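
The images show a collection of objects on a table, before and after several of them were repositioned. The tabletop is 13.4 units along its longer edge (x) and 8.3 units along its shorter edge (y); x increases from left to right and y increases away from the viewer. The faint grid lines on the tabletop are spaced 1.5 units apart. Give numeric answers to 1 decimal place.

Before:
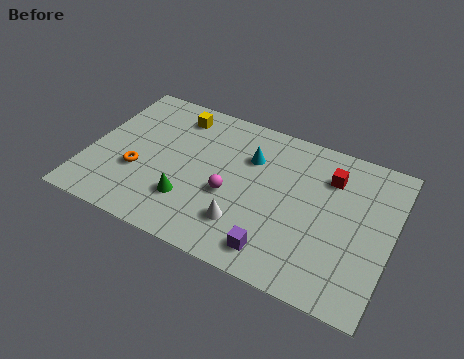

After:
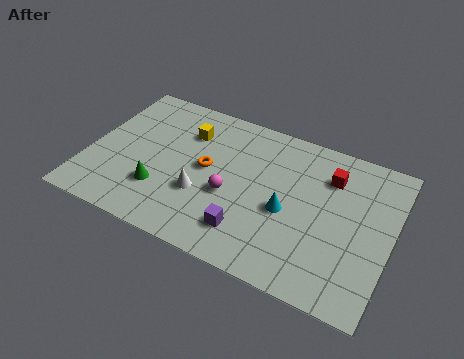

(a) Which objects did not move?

the red cube and the magenta sphere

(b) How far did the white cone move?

2.2

The white cone moved from about (7.2, 2.1) to (5.2, 2.9), a distance of √(2.0² + 0.8²) ≈ 2.2.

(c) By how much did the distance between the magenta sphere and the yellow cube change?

-1.0

Before: roughly 4.5 units apart; after: 3.5. That's 1.0 units closer together.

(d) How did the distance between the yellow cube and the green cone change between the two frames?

-1.0

They were about 4.8 units apart before and 3.8 after — 1.0 units closer together.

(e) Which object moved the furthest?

the orange torus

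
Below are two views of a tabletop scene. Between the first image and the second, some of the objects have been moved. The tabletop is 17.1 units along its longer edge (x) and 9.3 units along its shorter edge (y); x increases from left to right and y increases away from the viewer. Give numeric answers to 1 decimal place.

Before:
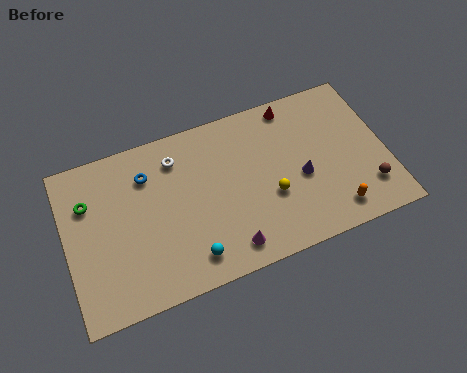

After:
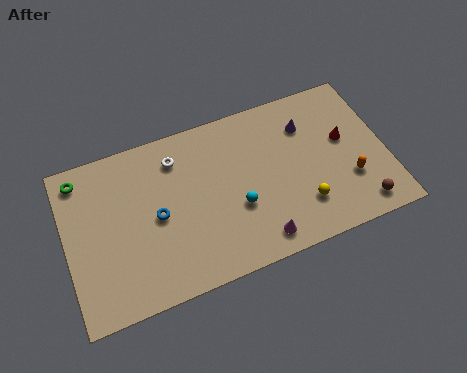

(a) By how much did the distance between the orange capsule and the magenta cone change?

-0.3

The distance was about 5.7 in the first image and 5.4 in the second, so they moved 0.3 units closer together.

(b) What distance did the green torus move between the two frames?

1.5

The green torus was near (1.3, 6.5) before and (1.0, 8.0) after, so it travelled √(0.3² + 1.5²) ≈ 1.5 units.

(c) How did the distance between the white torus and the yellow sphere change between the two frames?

+1.9

They were about 6.1 units apart before and 8.0 after — 1.9 units further apart.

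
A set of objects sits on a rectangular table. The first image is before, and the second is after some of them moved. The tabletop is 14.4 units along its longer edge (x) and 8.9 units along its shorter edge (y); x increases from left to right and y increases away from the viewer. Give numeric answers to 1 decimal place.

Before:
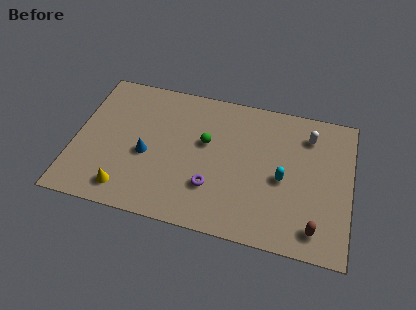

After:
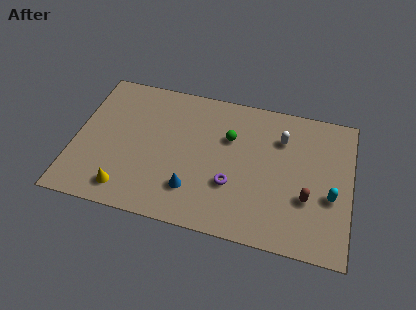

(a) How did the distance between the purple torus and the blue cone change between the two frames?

-1.5

They were about 3.7 units apart before and 2.2 after — 1.5 units closer together.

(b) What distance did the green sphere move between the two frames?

1.3

From (6.8, 5.3) to (8.0, 5.9), the green sphere covered √(1.2² + 0.6²) ≈ 1.3 units.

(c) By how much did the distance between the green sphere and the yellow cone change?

+1.3

They were about 5.5 units apart before and 6.8 after — 1.3 units further apart.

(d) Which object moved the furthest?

the blue cone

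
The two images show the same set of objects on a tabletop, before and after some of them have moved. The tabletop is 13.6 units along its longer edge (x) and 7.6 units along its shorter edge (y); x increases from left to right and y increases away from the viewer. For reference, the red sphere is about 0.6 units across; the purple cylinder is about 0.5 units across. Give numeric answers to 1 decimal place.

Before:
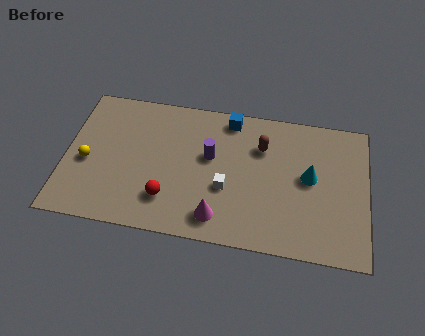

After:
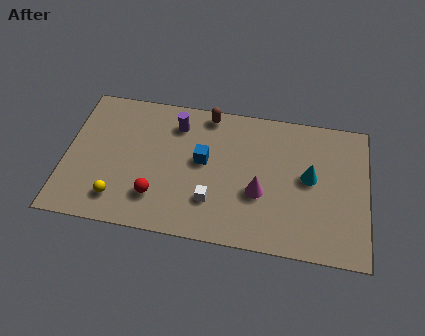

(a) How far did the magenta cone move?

2.4

From (7.0, 1.3) to (8.8, 2.9), the magenta cone covered √(1.8² + 1.6²) ≈ 2.4 units.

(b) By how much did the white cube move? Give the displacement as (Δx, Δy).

(-0.6, -0.8)

From the two frames, the white cube sits at roughly (7.3, 2.9) before and (6.7, 2.1) after.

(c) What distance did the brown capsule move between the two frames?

2.9

The brown capsule moved from about (8.8, 5.4) to (6.3, 6.8), a distance of √(2.5² + 1.4²) ≈ 2.9.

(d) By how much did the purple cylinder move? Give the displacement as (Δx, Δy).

(-1.6, 1.5)

From the two frames, the purple cylinder sits at roughly (6.5, 4.5) before and (4.9, 6.0) after.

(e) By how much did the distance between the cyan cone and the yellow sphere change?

-1.1

They were about 10.0 units apart before and 8.9 after — 1.1 units closer together.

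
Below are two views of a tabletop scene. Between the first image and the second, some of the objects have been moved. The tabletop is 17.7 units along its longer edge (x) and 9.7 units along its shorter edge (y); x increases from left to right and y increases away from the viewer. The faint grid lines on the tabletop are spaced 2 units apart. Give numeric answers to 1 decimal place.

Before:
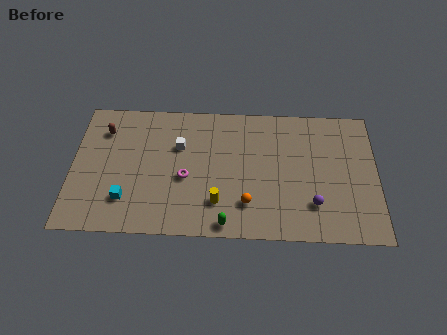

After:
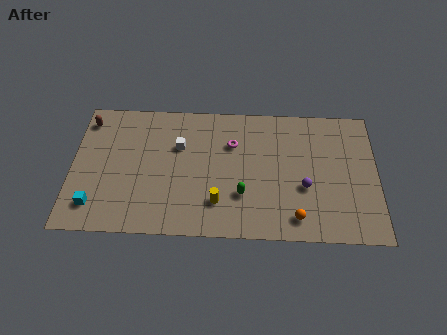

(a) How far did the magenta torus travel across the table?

3.7

The magenta torus was near (6.6, 4.1) before and (9.3, 6.7) after, so it travelled √(2.7² + 2.6²) ≈ 3.7 units.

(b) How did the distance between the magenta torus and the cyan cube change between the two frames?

+5.4

Before: roughly 3.8 units apart; after: 9.2. That's 5.4 units further apart.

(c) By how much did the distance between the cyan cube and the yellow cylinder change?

+1.8

They were about 5.3 units apart before and 7.1 after — 1.8 units further apart.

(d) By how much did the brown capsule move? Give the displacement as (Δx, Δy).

(-1.0, 0.7)

The brown capsule was at about (1.8, 7.4) and moved to about (0.8, 8.1).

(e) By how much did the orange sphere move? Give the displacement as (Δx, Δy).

(2.8, -0.9)

From the two frames, the orange sphere sits at roughly (10.2, 2.4) before and (13.0, 1.5) after.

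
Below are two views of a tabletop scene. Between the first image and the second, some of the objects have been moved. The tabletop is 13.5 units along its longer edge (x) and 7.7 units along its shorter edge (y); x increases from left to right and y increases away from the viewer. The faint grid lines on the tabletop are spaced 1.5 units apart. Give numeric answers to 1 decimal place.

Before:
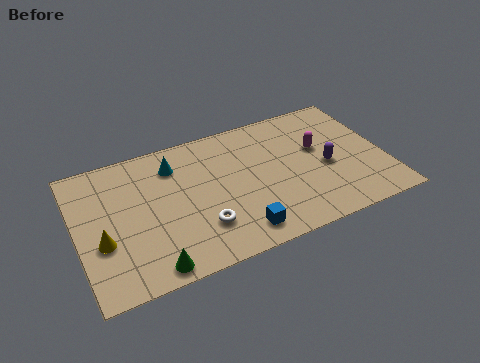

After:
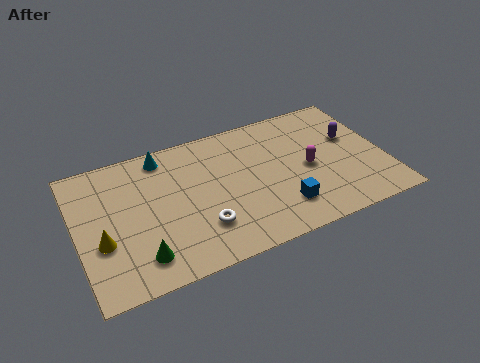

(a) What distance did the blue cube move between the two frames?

2.1

The blue cube moved from about (6.7, 1.2) to (8.7, 1.8), a distance of √(2.0² + 0.6²) ≈ 2.1.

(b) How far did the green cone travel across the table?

0.8

The green cone was near (2.9, 0.8) before and (2.5, 1.5) after, so it travelled √(0.4² + 0.7²) ≈ 0.8 units.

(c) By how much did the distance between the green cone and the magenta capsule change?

-0.8

They were about 8.7 units apart before and 7.9 after — 0.8 units closer together.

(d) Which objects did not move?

the yellow cone and the white torus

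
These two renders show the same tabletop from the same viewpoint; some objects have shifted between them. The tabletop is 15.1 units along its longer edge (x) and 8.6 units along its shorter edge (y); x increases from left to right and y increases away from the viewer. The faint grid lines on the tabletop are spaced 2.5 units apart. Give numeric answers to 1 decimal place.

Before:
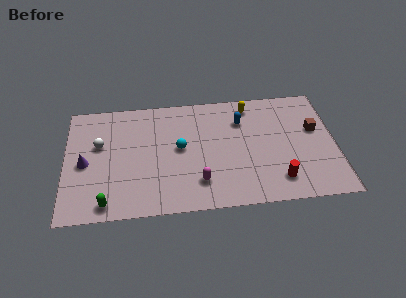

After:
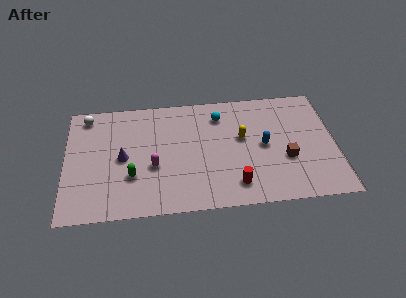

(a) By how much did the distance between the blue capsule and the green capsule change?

-1.7

They were about 9.3 units apart before and 7.6 after — 1.7 units closer together.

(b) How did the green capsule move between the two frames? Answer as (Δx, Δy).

(1.4, 1.8)

The green capsule started near (2.3, 1.0) and ended near (3.7, 2.8).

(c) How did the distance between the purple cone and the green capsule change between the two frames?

-1.7

They were about 3.2 units apart before and 1.5 after — 1.7 units closer together.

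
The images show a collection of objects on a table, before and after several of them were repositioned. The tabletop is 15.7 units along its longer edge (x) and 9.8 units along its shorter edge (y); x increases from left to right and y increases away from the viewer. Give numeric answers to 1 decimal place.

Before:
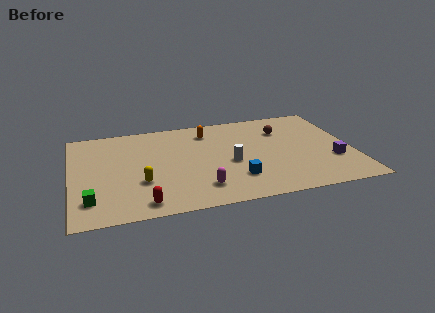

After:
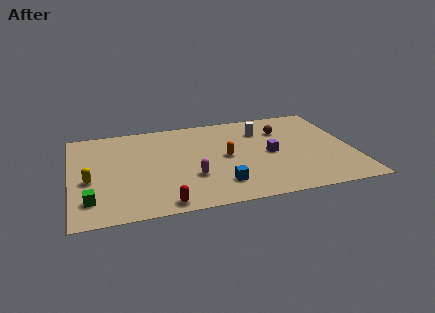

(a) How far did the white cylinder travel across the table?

3.7

The white cylinder moved from about (8.8, 4.2) to (10.8, 7.3), a distance of √(2.0² + 3.1²) ≈ 3.7.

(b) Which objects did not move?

the brown sphere and the green cube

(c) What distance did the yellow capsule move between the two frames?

2.9

The yellow capsule moved from about (3.8, 3.3) to (1.0, 4.1), a distance of √(2.8² + 0.8²) ≈ 2.9.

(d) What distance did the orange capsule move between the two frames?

3.1

The orange capsule was near (7.8, 7.9) before and (8.6, 4.9) after, so it travelled √(0.8² + 3.0²) ≈ 3.1 units.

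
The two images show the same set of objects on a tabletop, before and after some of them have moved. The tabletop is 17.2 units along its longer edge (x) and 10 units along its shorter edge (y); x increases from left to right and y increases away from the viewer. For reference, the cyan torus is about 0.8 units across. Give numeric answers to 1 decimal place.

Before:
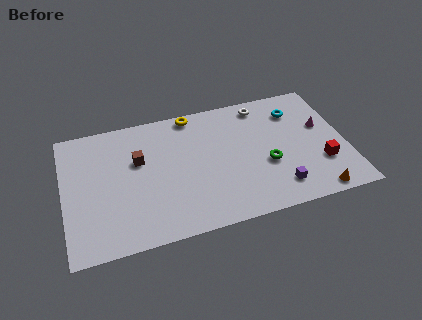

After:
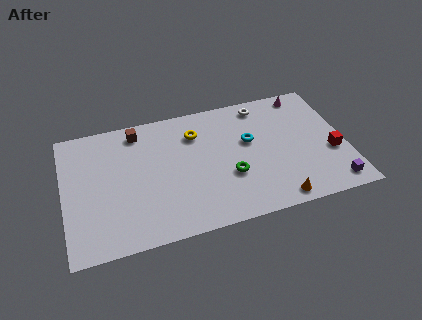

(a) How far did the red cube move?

1.0

The red cube moved from about (15.6, 3.1) to (16.3, 3.8), a distance of √(0.7² + 0.7²) ≈ 1.0.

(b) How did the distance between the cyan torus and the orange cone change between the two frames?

-1.7

The distance was about 6.8 in the first image and 5.1 in the second, so they moved 1.7 units closer together.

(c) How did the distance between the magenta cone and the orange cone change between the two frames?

+3.1

Before: roughly 5.2 units apart; after: 8.3. That's 3.1 units further apart.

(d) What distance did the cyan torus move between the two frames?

3.4

From (14.4, 7.7) to (11.4, 6.0), the cyan torus covered √(3.0² + 1.7²) ≈ 3.4 units.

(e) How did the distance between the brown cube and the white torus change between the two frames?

-0.5

The distance was about 8.2 in the first image and 7.7 in the second, so they moved 0.5 units closer together.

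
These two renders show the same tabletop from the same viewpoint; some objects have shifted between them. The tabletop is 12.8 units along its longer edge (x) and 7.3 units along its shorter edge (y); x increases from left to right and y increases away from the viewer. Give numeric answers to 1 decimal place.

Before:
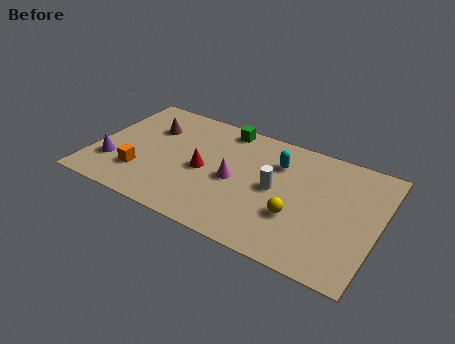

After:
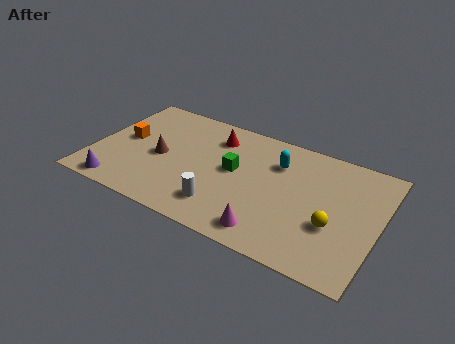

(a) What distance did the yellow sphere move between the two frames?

1.6

From (9.3, 2.5) to (10.9, 2.7), the yellow sphere covered √(1.6² + 0.2²) ≈ 1.6 units.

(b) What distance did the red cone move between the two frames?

2.3

The red cone moved from about (5.0, 3.4) to (5.2, 5.7), a distance of √(0.2² + 2.3²) ≈ 2.3.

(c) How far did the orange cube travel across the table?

2.1

From (2.3, 2.0) to (1.3, 3.9), the orange cube covered √(1.0² + 1.9²) ≈ 2.1 units.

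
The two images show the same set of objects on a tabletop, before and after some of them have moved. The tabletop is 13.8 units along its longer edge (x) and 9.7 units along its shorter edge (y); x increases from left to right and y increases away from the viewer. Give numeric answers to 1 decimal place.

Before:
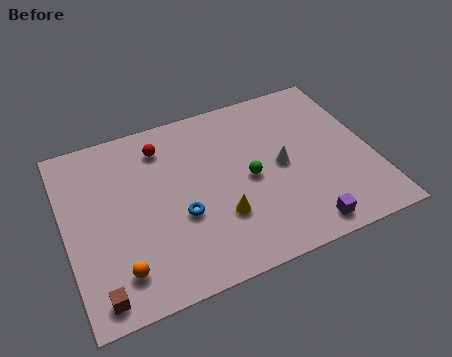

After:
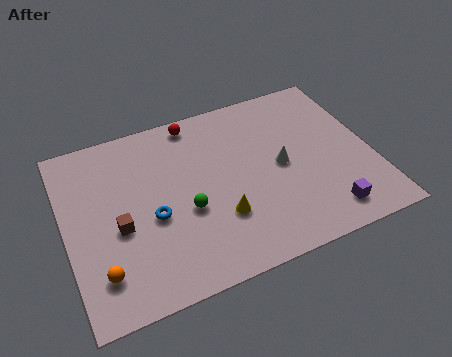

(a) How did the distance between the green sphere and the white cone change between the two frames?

+3.0

They were about 1.5 units apart before and 4.5 after — 3.0 units further apart.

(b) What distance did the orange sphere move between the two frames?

0.8

From (2.1, 1.9) to (1.3, 2.1), the orange sphere covered √(0.8² + 0.2²) ≈ 0.8 units.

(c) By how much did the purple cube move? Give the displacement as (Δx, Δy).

(1.1, 0.4)

From the two frames, the purple cube sits at roughly (10.2, 1.1) before and (11.3, 1.5) after.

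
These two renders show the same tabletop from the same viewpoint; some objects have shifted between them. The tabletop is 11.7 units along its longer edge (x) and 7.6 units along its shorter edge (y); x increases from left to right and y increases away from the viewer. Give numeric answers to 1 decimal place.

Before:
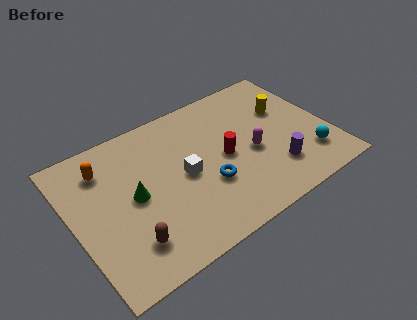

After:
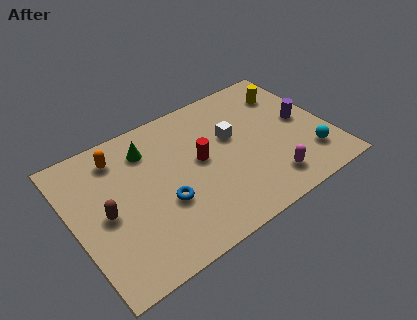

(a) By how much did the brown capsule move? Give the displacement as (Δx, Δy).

(-0.7, 1.9)

The brown capsule was at about (2.1, 1.7) and moved to about (1.4, 3.6).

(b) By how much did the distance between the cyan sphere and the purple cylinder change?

+0.5

Before: roughly 1.6 units apart; after: 2.1. That's 0.5 units further apart.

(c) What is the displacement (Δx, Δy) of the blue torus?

(-2.0, 0.1)

From the two frames, the blue torus sits at roughly (5.9, 2.7) before and (3.9, 2.8) after.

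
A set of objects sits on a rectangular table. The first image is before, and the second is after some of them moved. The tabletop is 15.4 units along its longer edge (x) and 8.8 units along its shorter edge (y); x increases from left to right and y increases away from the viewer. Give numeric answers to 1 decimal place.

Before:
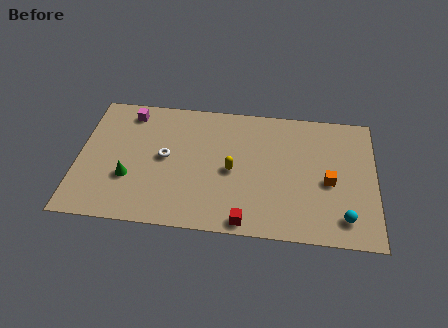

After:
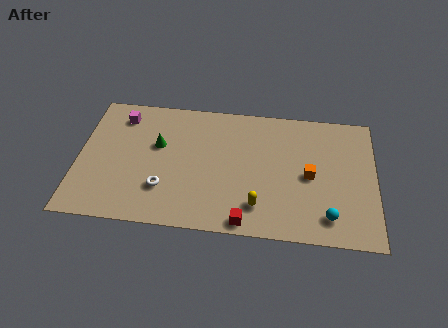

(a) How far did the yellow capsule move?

2.6

The yellow capsule moved from about (8.0, 4.1) to (9.4, 1.9), a distance of √(1.4² + 2.2²) ≈ 2.6.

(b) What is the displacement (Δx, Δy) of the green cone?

(1.4, 2.4)

The green cone was at about (2.7, 3.0) and moved to about (4.1, 5.4).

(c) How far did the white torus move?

2.1

The white torus was near (4.5, 4.6) before and (4.5, 2.5) after, so it travelled √(0.0² + 2.1²) ≈ 2.1 units.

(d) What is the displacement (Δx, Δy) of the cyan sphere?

(-0.8, 0.0)

The cyan sphere was at about (13.8, 1.6) and moved to about (13.0, 1.6).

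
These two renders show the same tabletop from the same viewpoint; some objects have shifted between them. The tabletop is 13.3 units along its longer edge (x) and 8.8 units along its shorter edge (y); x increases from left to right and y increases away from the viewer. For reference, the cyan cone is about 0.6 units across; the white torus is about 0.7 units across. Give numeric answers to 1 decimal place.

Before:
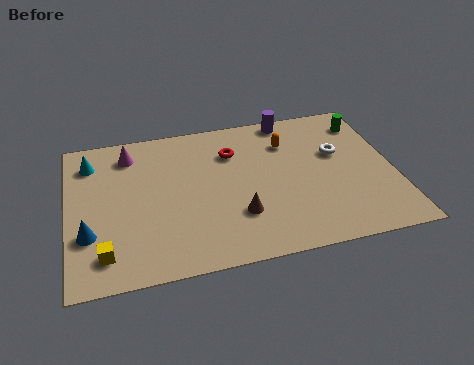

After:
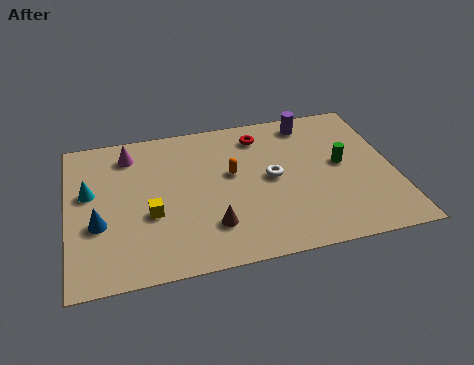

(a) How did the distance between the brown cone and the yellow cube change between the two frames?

-2.8

They were about 5.5 units apart before and 2.7 after — 2.8 units closer together.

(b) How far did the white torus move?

2.9

From (11.1, 5.4) to (8.3, 4.5), the white torus covered √(2.8² + 0.9²) ≈ 2.9 units.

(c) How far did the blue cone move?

0.6

From (0.8, 2.8) to (1.2, 3.3), the blue cone covered √(0.4² + 0.5²) ≈ 0.6 units.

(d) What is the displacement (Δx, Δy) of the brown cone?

(-1.1, -0.4)

From the two frames, the brown cone sits at roughly (6.8, 2.6) before and (5.7, 2.2) after.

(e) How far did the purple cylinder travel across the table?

0.9

The purple cylinder moved from about (9.3, 8.0) to (10.1, 7.6), a distance of √(0.8² + 0.4²) ≈ 0.9.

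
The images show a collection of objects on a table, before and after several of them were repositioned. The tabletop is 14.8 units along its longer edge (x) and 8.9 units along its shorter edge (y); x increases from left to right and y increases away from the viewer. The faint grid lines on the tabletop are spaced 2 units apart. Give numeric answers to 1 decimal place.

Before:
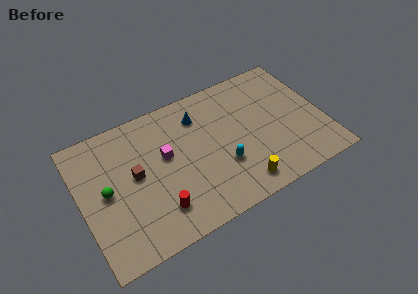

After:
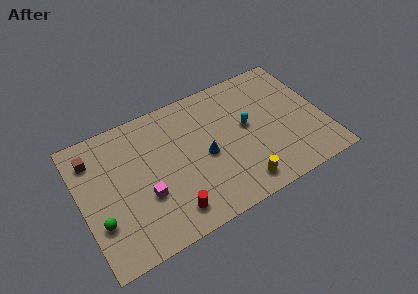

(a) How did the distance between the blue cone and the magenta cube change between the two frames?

+1.0

They were about 2.9 units apart before and 3.9 after — 1.0 units further apart.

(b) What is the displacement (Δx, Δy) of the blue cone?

(0.0, -2.8)

The blue cone was at about (7.5, 6.9) and moved to about (7.5, 4.1).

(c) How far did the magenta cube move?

2.5

The magenta cube was near (5.2, 5.2) before and (3.7, 3.2) after, so it travelled √(1.5² + 2.0²) ≈ 2.5 units.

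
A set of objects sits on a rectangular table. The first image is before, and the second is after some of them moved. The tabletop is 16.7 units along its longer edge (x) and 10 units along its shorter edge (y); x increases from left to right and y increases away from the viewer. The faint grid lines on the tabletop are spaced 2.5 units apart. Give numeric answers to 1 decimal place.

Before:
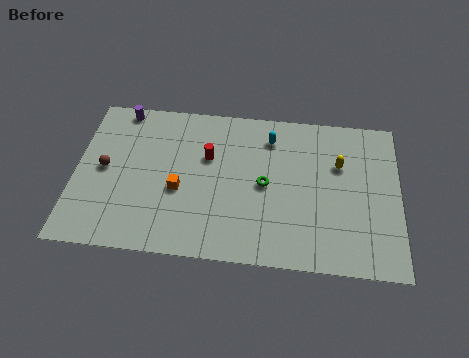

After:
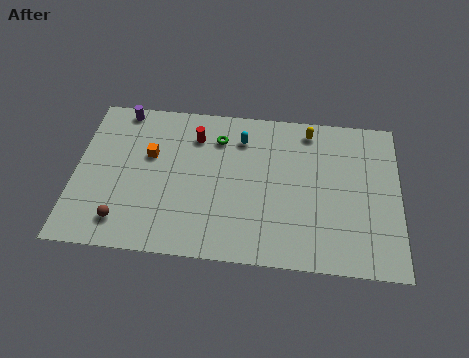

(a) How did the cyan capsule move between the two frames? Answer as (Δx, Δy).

(-1.5, -0.2)

From the two frames, the cyan capsule sits at roughly (10.0, 8.0) before and (8.5, 7.8) after.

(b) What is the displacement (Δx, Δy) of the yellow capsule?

(-1.6, 2.1)

From the two frames, the yellow capsule sits at roughly (13.6, 6.6) before and (12.0, 8.7) after.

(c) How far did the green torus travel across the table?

3.8

The green torus moved from about (9.8, 4.9) to (7.3, 7.7), a distance of √(2.5² + 2.8²) ≈ 3.8.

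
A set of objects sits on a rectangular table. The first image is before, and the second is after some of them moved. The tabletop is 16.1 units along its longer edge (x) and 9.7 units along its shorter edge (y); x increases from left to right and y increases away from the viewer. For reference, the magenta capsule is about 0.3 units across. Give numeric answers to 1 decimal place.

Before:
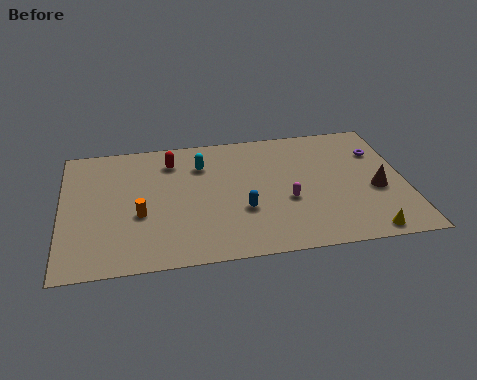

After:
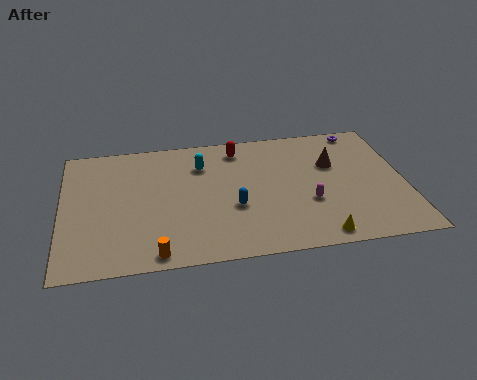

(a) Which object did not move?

the cyan capsule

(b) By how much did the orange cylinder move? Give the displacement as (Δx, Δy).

(0.7, -2.9)

From the two frames, the orange cylinder sits at roughly (3.6, 3.8) before and (4.3, 0.9) after.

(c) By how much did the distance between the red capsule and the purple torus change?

-3.9

Before: roughly 9.8 units apart; after: 5.9. That's 3.9 units closer together.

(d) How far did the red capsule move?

3.2

The red capsule moved from about (5.2, 7.7) to (8.4, 8.2), a distance of √(3.2² + 0.5²) ≈ 3.2.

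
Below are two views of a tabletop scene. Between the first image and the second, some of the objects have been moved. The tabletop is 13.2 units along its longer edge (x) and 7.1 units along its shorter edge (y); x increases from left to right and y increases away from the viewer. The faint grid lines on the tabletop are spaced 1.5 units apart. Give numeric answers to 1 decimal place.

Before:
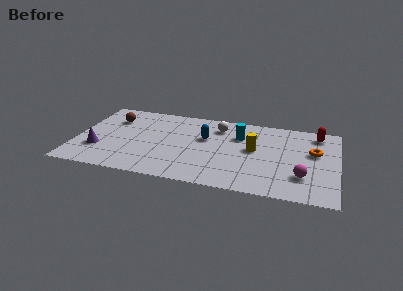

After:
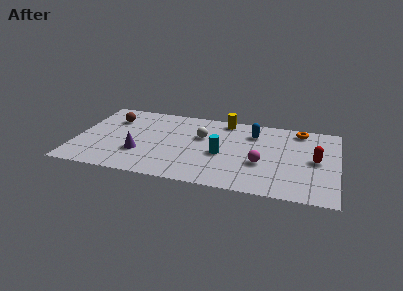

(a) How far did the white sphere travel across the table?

1.4

From (7.1, 5.6) to (6.3, 4.5), the white sphere covered √(0.8² + 1.1²) ≈ 1.4 units.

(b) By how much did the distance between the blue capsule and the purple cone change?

+0.7

Before: roughly 5.7 units apart; after: 6.4. That's 0.7 units further apart.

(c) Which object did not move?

the brown sphere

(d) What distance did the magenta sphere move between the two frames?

2.2

The magenta sphere moved from about (11.5, 2.0) to (9.4, 2.7), a distance of √(2.1² + 0.7²) ≈ 2.2.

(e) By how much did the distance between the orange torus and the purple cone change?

-2.2

They were about 11.0 units apart before and 8.8 after — 2.2 units closer together.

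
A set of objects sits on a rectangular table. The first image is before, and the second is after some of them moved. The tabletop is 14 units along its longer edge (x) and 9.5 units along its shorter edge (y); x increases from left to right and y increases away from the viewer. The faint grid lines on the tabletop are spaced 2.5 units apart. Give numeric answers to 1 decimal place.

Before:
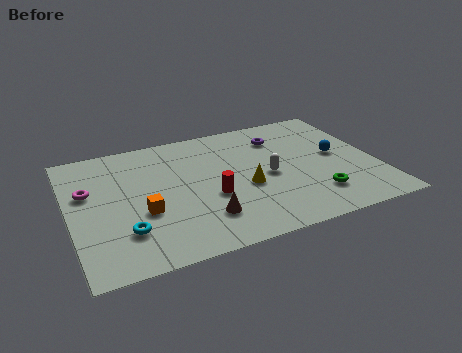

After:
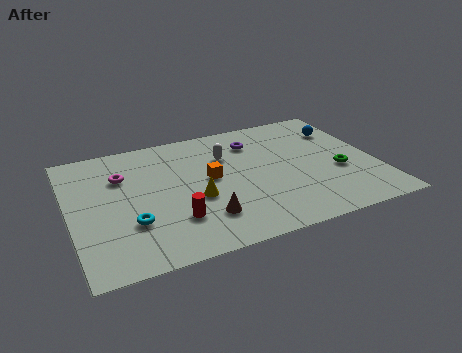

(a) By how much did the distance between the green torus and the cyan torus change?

+1.0

Before: roughly 8.6 units apart; after: 9.6. That's 1.0 units further apart.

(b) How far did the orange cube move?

3.5

From (3.2, 3.6) to (6.4, 5.1), the orange cube covered √(3.2² + 1.5²) ≈ 3.5 units.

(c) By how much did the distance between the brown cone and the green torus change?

+1.5

Before: roughly 5.1 units apart; after: 6.6. That's 1.5 units further apart.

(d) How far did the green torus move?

2.0

The green torus moved from about (10.9, 2.2) to (12.2, 3.7), a distance of √(1.3² + 1.5²) ≈ 2.0.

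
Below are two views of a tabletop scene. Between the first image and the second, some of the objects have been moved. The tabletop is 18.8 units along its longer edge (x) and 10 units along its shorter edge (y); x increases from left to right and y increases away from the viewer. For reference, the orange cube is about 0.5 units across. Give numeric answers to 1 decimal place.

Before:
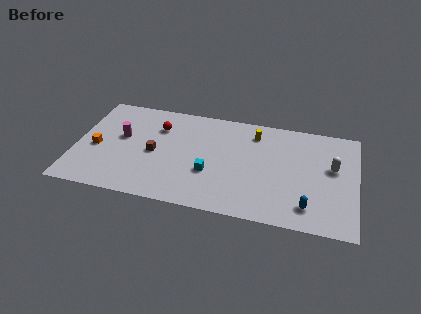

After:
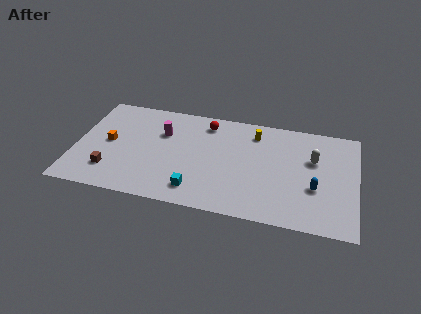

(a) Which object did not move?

the yellow cylinder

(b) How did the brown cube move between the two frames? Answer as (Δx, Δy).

(-2.8, -2.3)

From the two frames, the brown cube sits at roughly (5.3, 4.7) before and (2.5, 2.4) after.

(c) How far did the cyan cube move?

2.0

From (9.1, 3.6) to (8.3, 1.8), the cyan cube covered √(0.8² + 1.8²) ≈ 2.0 units.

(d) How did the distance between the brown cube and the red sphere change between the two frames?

+6.0

The distance was about 2.6 in the first image and 8.6 in the second, so they moved 6.0 units further apart.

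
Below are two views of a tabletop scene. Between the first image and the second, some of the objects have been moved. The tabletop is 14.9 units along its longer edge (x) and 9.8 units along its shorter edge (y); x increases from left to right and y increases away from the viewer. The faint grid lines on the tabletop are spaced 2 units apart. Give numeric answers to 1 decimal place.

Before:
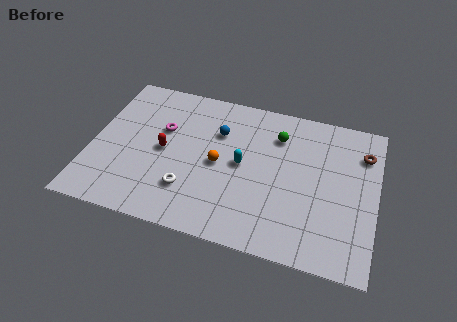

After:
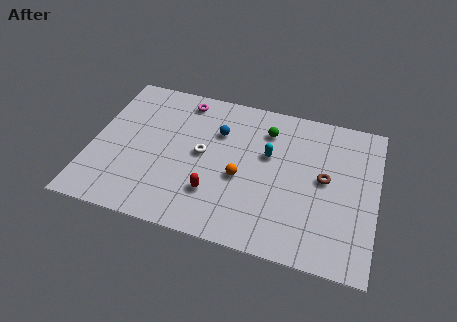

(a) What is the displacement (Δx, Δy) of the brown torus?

(-1.9, -2.2)

The brown torus was at about (14.1, 7.4) and moved to about (12.2, 5.2).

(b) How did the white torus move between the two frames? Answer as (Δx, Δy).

(0.5, 2.5)

From the two frames, the white torus sits at roughly (5.3, 2.6) before and (5.8, 5.1) after.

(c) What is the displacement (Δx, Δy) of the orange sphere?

(1.2, -0.6)

The orange sphere started near (6.7, 4.7) and ended near (7.9, 4.1).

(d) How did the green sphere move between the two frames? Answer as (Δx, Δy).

(-0.6, 0.2)

From the two frames, the green sphere sits at roughly (9.6, 7.4) before and (9.0, 7.6) after.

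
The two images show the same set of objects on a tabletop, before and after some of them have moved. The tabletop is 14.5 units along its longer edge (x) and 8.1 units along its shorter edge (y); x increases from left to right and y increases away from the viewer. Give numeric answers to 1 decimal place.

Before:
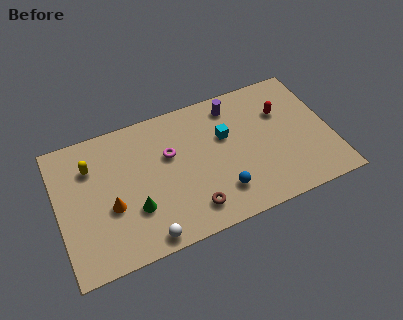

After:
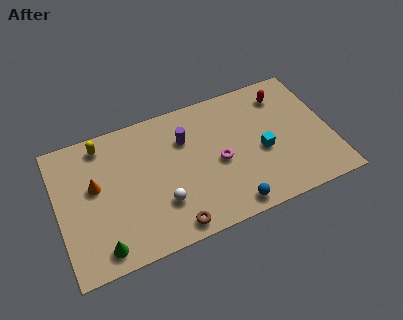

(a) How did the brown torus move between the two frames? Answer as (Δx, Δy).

(-1.1, -0.6)

The brown torus was at about (6.8, 1.5) and moved to about (5.7, 0.9).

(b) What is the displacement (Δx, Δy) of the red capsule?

(0.2, 1.0)

The red capsule started near (12.1, 5.5) and ended near (12.3, 6.5).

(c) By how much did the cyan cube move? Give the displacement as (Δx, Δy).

(1.8, -1.6)

The cyan cube started near (9.0, 5.1) and ended near (10.8, 3.5).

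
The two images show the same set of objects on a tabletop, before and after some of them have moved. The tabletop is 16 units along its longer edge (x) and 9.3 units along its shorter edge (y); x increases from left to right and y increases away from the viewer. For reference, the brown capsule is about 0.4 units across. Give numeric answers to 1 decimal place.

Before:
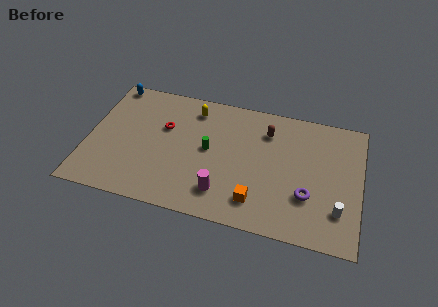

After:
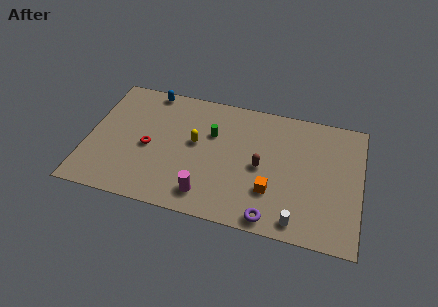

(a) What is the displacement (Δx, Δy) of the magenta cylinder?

(-0.9, -0.4)

The magenta cylinder started near (8.1, 2.0) and ended near (7.2, 1.6).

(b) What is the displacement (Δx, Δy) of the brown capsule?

(-0.2, -2.7)

The brown capsule started near (10.4, 7.1) and ended near (10.2, 4.4).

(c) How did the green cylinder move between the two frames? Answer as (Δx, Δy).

(0.1, 1.2)

The green cylinder started near (7.1, 4.9) and ended near (7.2, 6.1).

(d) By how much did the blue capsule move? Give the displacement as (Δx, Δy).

(2.3, 0.0)

The blue capsule started near (1.0, 8.5) and ended near (3.3, 8.5).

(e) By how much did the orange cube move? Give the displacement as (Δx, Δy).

(0.8, 0.9)

From the two frames, the orange cube sits at roughly (10.1, 1.9) before and (10.9, 2.8) after.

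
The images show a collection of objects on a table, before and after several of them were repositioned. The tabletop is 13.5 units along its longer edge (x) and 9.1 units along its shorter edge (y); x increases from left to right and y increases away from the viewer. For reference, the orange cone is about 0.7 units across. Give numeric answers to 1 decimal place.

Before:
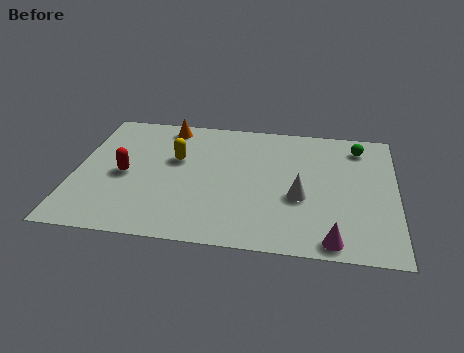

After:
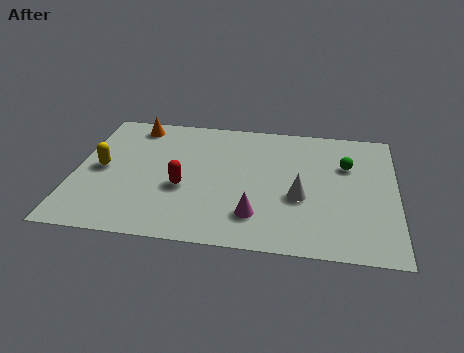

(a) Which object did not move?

the white cone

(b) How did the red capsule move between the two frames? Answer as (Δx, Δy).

(2.5, -0.6)

From the two frames, the red capsule sits at roughly (2.1, 4.2) before and (4.6, 3.6) after.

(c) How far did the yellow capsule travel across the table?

3.3

From (4.2, 5.6) to (1.1, 4.5), the yellow capsule covered √(3.1² + 1.1²) ≈ 3.3 units.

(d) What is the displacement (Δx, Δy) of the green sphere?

(-0.5, -1.4)

The green sphere was at about (11.9, 7.5) and moved to about (11.4, 6.1).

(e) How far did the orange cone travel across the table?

1.4

From (3.7, 8.0) to (2.3, 7.9), the orange cone covered √(1.4² + 0.1²) ≈ 1.4 units.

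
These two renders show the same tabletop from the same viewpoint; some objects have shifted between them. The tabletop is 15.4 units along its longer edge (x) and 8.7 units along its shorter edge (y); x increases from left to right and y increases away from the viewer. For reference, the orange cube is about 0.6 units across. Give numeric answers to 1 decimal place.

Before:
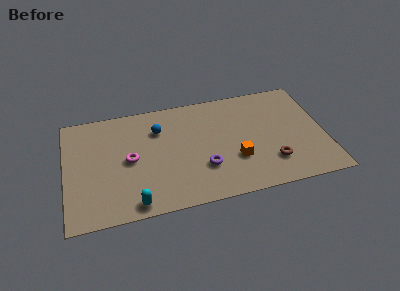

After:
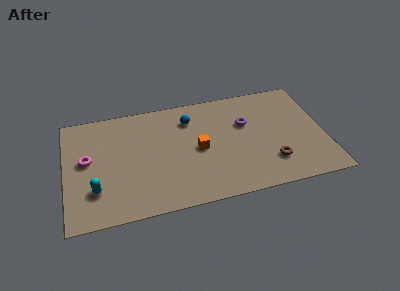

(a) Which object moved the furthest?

the purple torus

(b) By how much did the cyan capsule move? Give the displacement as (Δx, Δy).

(-2.2, 1.5)

The cyan capsule started near (3.9, 0.9) and ended near (1.7, 2.4).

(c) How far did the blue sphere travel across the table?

1.9

The blue sphere moved from about (5.6, 6.3) to (7.5, 6.7), a distance of √(1.9² + 0.4²) ≈ 1.9.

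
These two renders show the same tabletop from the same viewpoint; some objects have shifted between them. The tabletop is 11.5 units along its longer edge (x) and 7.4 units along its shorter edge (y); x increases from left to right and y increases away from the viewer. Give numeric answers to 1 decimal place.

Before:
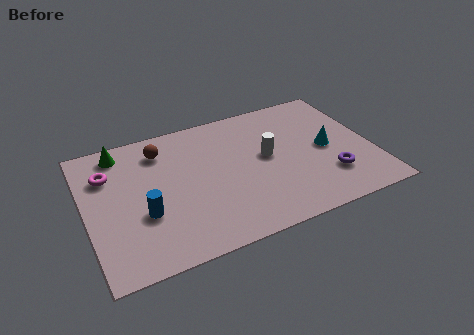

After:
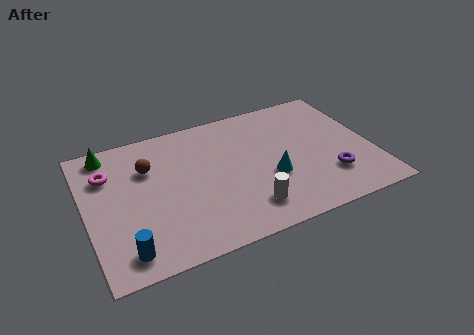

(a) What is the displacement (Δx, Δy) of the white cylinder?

(-1.1, -2.5)

The white cylinder was at about (7.3, 4.0) and moved to about (6.2, 1.5).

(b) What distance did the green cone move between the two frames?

0.5

From (1.6, 6.4) to (1.1, 6.5), the green cone covered √(0.5² + 0.1²) ≈ 0.5 units.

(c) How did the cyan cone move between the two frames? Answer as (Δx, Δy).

(-2.4, -0.8)

The cyan cone started near (9.7, 3.6) and ended near (7.3, 2.8).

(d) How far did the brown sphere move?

1.0

The brown sphere was near (3.2, 5.9) before and (2.6, 5.1) after, so it travelled √(0.6² + 0.8²) ≈ 1.0 units.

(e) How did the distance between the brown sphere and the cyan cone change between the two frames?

-1.7

Before: roughly 6.9 units apart; after: 5.2. That's 1.7 units closer together.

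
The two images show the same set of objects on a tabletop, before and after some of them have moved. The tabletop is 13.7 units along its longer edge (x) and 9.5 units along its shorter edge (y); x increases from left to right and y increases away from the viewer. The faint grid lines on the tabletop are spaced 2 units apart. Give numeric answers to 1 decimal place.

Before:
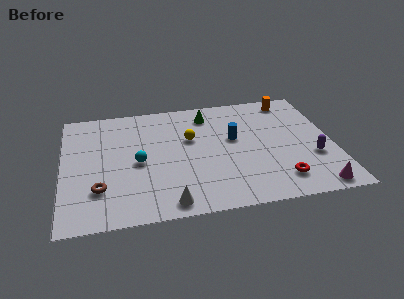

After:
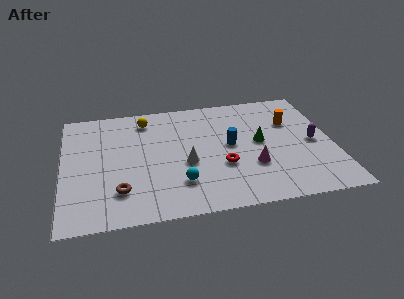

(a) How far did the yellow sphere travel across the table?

3.0

The yellow sphere moved from about (6.5, 5.9) to (4.3, 7.9), a distance of √(2.2² + 2.0²) ≈ 3.0.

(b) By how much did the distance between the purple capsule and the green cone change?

-4.1

Before: roughly 6.8 units apart; after: 2.7. That's 4.1 units closer together.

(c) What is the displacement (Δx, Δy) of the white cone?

(1.0, 2.9)

The white cone was at about (5.2, 1.0) and moved to about (6.2, 3.9).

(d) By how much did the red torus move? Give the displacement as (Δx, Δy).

(-2.8, 1.6)

From the two frames, the red torus sits at roughly (10.8, 1.8) before and (8.0, 3.4) after.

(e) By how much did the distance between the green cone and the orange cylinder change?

-2.1

The distance was about 4.3 in the first image and 2.2 in the second, so they moved 2.1 units closer together.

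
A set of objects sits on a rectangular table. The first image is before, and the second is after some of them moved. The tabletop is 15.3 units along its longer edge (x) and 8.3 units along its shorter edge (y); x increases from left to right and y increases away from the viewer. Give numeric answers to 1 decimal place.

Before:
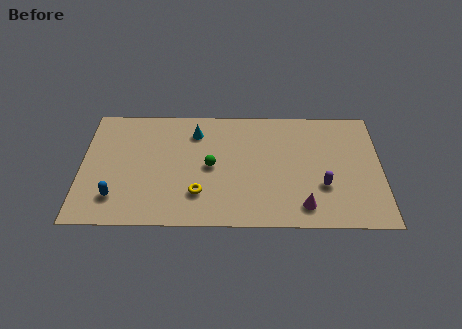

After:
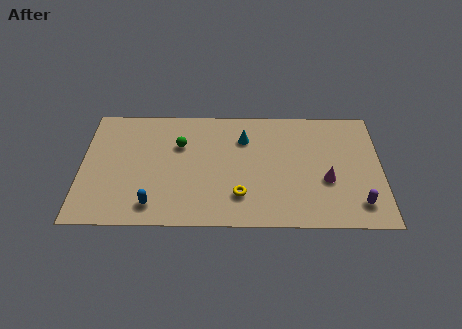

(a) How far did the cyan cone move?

2.5

From (5.8, 6.5) to (8.3, 6.1), the cyan cone covered √(2.5² + 0.4²) ≈ 2.5 units.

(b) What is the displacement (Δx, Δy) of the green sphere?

(-1.6, 1.5)

The green sphere was at about (6.6, 4.1) and moved to about (5.0, 5.6).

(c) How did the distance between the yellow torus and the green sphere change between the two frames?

+2.7

They were about 2.0 units apart before and 4.7 after — 2.7 units further apart.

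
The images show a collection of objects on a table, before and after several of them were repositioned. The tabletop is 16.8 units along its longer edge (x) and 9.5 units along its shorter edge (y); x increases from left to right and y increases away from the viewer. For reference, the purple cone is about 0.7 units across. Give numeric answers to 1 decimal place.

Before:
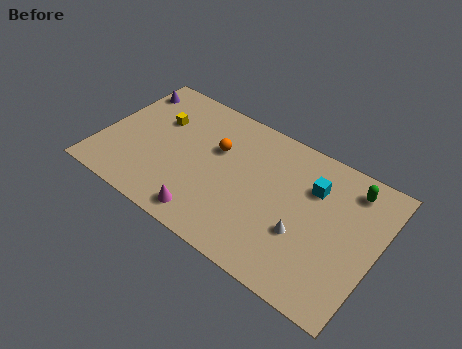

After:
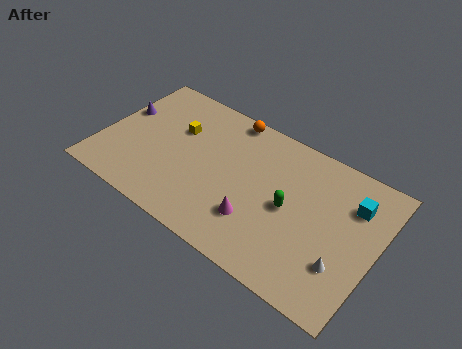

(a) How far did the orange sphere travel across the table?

2.6

The orange sphere moved from about (6.8, 6.1) to (7.1, 8.7), a distance of √(0.3² + 2.6²) ≈ 2.6.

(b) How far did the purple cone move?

1.9

The purple cone was near (0.9, 7.7) before and (0.8, 5.8) after, so it travelled √(0.1² + 1.9²) ≈ 1.9 units.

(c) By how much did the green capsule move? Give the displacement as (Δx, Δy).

(-3.2, -3.3)

The green capsule was at about (14.8, 7.9) and moved to about (11.6, 4.6).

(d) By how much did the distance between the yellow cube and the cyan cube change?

+1.2

Before: roughly 9.6 units apart; after: 10.8. That's 1.2 units further apart.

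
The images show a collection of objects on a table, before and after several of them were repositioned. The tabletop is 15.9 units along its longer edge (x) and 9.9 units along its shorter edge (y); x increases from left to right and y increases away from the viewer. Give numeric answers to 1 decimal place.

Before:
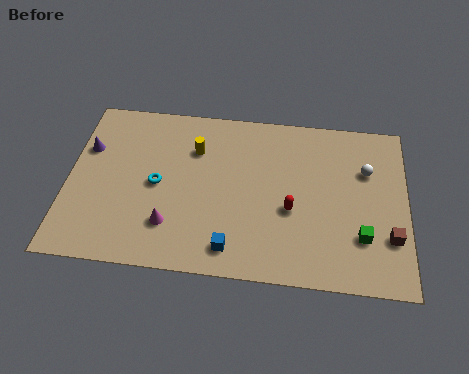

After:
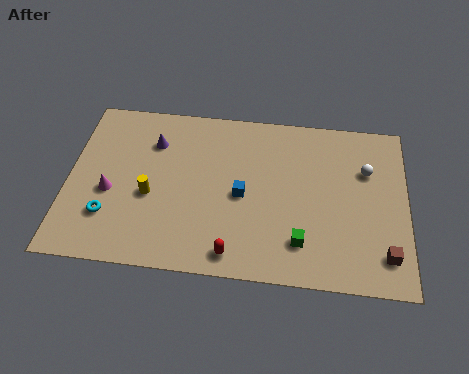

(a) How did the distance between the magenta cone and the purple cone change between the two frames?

-2.1

Before: roughly 5.8 units apart; after: 3.7. That's 2.1 units closer together.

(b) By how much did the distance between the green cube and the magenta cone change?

+0.3

They were about 8.9 units apart before and 9.2 after — 0.3 units further apart.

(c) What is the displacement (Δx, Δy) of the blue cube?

(0.4, 3.1)

The blue cube started near (7.8, 1.5) and ended near (8.2, 4.6).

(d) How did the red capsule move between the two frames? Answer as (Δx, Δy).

(-2.6, -2.8)

The red capsule started near (10.5, 4.0) and ended near (7.9, 1.2).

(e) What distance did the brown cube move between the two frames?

1.0

From (15.1, 2.9) to (14.9, 1.9), the brown cube covered √(0.2² + 1.0²) ≈ 1.0 units.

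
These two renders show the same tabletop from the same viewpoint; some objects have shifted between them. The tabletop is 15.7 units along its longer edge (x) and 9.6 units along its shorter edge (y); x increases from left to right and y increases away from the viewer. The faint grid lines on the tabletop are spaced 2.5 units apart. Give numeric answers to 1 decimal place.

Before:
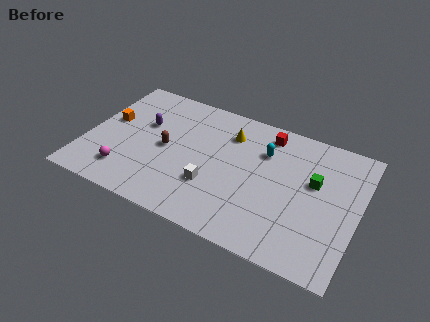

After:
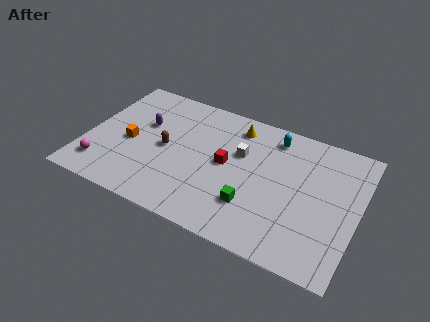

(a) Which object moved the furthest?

the green cube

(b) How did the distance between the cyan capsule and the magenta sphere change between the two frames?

+2.3

They were about 8.9 units apart before and 11.2 after — 2.3 units further apart.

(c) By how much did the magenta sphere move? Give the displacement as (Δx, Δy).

(-1.4, -0.1)

From the two frames, the magenta sphere sits at roughly (2.6, 2.0) before and (1.2, 1.9) after.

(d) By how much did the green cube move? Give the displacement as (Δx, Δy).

(-3.2, -3.1)

The green cube started near (13.1, 5.8) and ended near (9.9, 2.7).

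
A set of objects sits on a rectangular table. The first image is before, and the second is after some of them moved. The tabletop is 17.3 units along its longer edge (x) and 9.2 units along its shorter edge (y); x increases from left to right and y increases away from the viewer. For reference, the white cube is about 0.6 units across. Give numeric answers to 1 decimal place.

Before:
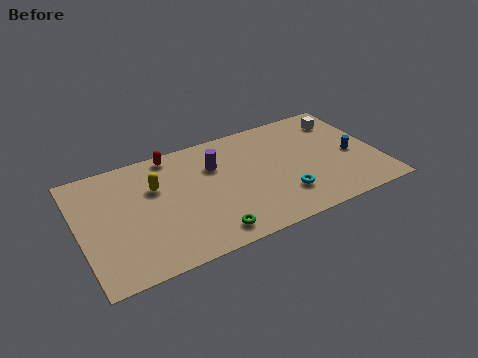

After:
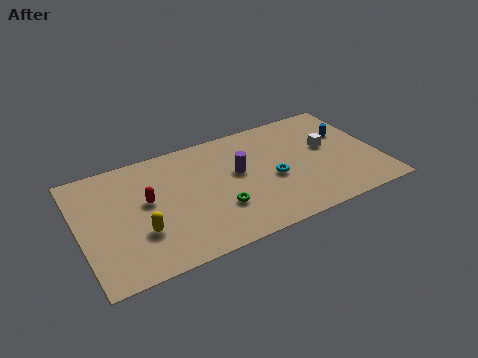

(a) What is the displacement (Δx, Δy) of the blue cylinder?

(0.0, 1.9)

From the two frames, the blue cylinder sits at roughly (15.8, 4.1) before and (15.8, 6.0) after.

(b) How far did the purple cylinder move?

1.6

The purple cylinder was near (8.0, 6.4) before and (9.2, 5.3) after, so it travelled √(1.2² + 1.1²) ≈ 1.6 units.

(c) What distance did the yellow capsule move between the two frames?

3.3

The yellow capsule moved from about (4.5, 6.1) to (3.3, 3.0), a distance of √(1.2² + 3.1²) ≈ 3.3.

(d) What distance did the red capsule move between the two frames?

3.6

The red capsule moved from about (5.7, 8.3) to (3.9, 5.2), a distance of √(1.8² + 3.1²) ≈ 3.6.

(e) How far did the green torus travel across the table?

1.8

The green torus was near (7.0, 1.3) before and (7.8, 2.9) after, so it travelled √(0.8² + 1.6²) ≈ 1.8 units.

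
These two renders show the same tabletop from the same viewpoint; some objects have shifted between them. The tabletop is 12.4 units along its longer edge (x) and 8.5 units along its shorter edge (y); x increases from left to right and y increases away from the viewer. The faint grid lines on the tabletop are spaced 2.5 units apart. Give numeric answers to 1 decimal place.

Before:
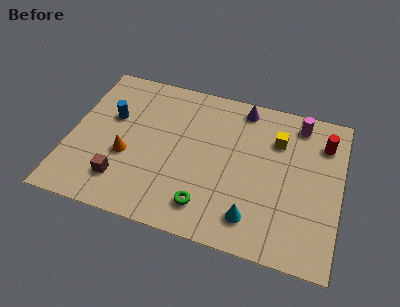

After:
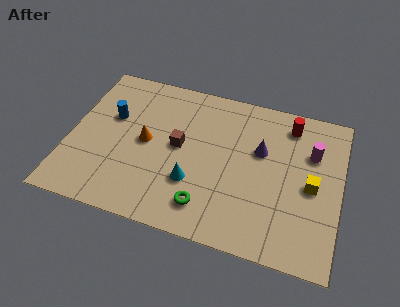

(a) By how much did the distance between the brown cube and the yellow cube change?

-1.9

Before: roughly 8.0 units apart; after: 6.1. That's 1.9 units closer together.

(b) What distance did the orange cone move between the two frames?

1.3

From (2.7, 3.3) to (3.5, 4.3), the orange cone covered √(0.8² + 1.0²) ≈ 1.3 units.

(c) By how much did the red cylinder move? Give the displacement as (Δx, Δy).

(-1.6, 0.6)

The red cylinder was at about (11.5, 6.5) and moved to about (9.9, 7.1).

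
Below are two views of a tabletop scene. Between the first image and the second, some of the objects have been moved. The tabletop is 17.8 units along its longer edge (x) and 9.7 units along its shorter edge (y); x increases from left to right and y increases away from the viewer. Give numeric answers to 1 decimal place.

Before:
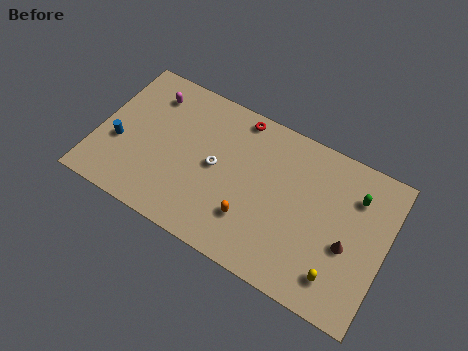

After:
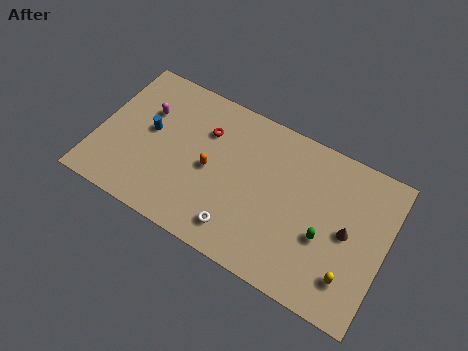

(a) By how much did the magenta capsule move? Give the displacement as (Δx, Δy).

(-0.1, -1.2)

From the two frames, the magenta capsule sits at roughly (2.8, 7.7) before and (2.7, 6.5) after.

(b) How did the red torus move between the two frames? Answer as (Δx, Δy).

(-1.8, -1.8)

From the two frames, the red torus sits at roughly (8.2, 8.7) before and (6.4, 6.9) after.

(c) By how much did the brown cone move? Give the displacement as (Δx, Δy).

(-0.1, 0.8)

From the two frames, the brown cone sits at roughly (15.6, 4.0) before and (15.5, 4.8) after.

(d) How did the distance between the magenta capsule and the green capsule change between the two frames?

-1.1

They were about 12.9 units apart before and 11.8 after — 1.1 units closer together.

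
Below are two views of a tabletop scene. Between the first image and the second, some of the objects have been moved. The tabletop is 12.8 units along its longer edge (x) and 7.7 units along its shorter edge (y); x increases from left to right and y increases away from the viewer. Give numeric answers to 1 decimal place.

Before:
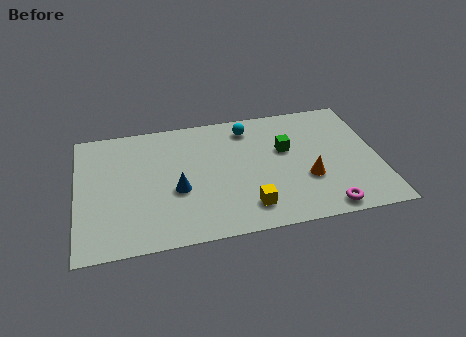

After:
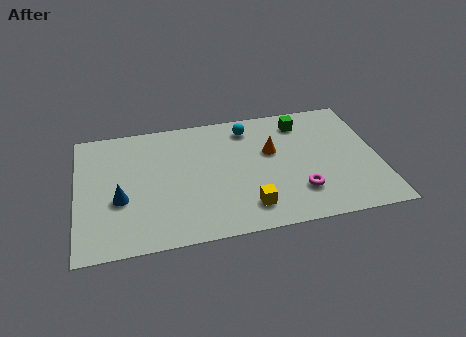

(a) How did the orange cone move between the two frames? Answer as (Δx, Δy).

(-1.4, 2.0)

From the two frames, the orange cone sits at roughly (9.7, 2.7) before and (8.3, 4.7) after.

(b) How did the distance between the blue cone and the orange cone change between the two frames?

+1.2

The distance was about 5.5 in the first image and 6.7 in the second, so they moved 1.2 units further apart.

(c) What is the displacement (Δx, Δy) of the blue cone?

(-2.4, -0.1)

From the two frames, the blue cone sits at roughly (4.2, 3.1) before and (1.8, 3.0) after.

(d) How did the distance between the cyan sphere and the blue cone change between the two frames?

+2.0

They were about 4.6 units apart before and 6.6 after — 2.0 units further apart.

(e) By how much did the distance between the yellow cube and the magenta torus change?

-1.0

The distance was about 3.3 in the first image and 2.3 in the second, so they moved 1.0 units closer together.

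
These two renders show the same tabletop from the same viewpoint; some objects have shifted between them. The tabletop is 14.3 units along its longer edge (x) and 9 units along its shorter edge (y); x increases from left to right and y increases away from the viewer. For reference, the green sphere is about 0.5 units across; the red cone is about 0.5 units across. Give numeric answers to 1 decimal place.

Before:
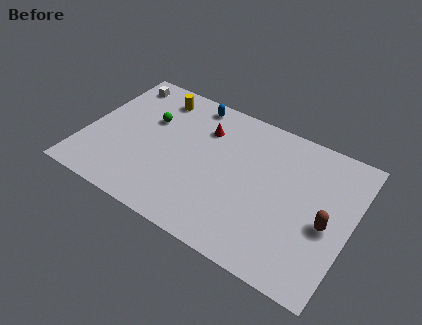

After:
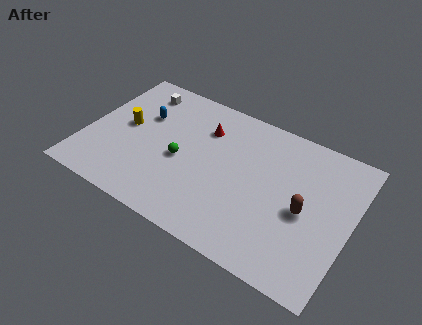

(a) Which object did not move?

the red cone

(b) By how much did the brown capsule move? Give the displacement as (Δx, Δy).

(-1.2, 0.2)

The brown capsule was at about (13.1, 3.9) and moved to about (11.9, 4.1).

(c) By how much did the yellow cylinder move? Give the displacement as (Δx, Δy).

(-1.3, -2.7)

From the two frames, the yellow cylinder sits at roughly (3.3, 7.5) before and (2.0, 4.8) after.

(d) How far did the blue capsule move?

3.2

The blue capsule moved from about (5.2, 8.0) to (2.8, 5.9), a distance of √(2.4² + 2.1²) ≈ 3.2.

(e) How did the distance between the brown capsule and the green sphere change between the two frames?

-3.4

The distance was about 10.1 in the first image and 6.7 in the second, so they moved 3.4 units closer together.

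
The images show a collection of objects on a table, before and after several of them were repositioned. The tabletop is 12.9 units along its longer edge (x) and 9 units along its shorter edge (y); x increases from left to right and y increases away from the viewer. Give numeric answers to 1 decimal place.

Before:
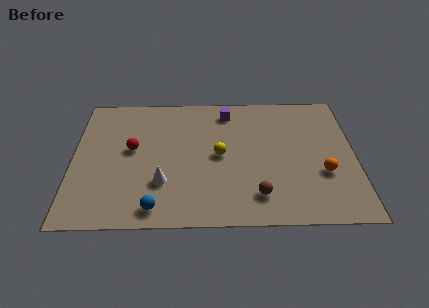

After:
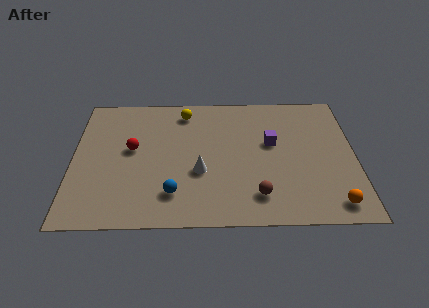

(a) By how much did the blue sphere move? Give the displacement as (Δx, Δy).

(0.8, 0.9)

The blue sphere was at about (3.8, 1.1) and moved to about (4.6, 2.0).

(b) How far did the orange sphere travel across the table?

2.0

The orange sphere was near (11.4, 3.2) before and (11.8, 1.2) after, so it travelled √(0.4² + 2.0²) ≈ 2.0 units.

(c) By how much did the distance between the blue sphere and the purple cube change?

-1.7

Before: roughly 7.3 units apart; after: 5.6. That's 1.7 units closer together.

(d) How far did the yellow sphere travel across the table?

3.5

From (6.7, 4.5) to (5.1, 7.6), the yellow sphere covered √(1.6² + 3.1²) ≈ 3.5 units.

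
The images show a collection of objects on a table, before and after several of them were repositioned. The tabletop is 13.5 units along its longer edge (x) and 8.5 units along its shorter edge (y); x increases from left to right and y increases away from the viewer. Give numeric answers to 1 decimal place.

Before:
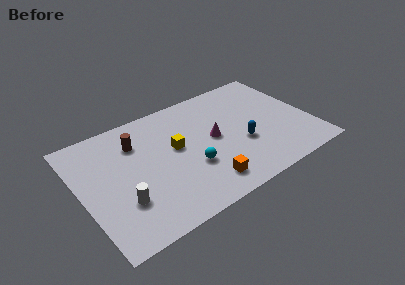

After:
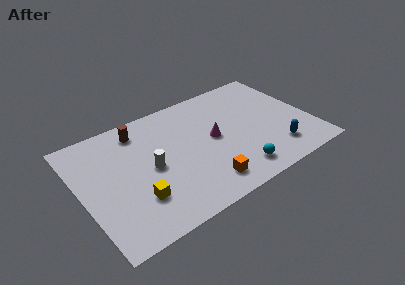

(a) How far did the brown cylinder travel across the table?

0.9

The brown cylinder was near (3.5, 6.3) before and (3.8, 7.1) after, so it travelled √(0.3² + 0.8²) ≈ 0.9 units.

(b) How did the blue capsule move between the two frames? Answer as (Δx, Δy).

(1.8, -1.4)

The blue capsule was at about (9.3, 3.2) and moved to about (11.1, 1.8).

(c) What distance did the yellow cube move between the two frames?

3.6

The yellow cube was near (5.6, 4.8) before and (2.9, 2.4) after, so it travelled √(2.7² + 2.4²) ≈ 3.6 units.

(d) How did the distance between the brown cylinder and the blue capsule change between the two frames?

+2.4

They were about 6.6 units apart before and 9.0 after — 2.4 units further apart.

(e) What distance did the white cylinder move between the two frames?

2.4

From (2.1, 2.6) to (4.0, 4.1), the white cylinder covered √(1.9² + 1.5²) ≈ 2.4 units.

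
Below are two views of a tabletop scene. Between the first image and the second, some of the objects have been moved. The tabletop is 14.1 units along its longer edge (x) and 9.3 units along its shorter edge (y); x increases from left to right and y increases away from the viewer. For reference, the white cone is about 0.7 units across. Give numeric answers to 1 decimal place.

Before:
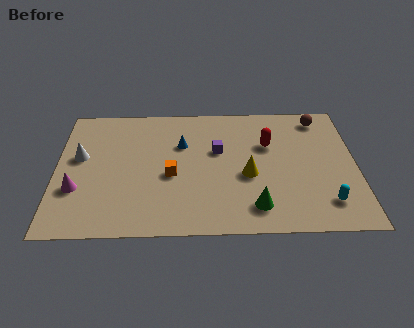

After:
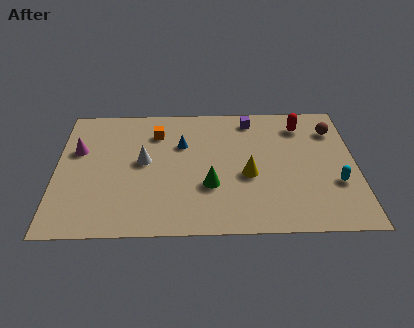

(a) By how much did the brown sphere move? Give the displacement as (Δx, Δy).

(0.6, -0.9)

The brown sphere started near (12.5, 8.0) and ended near (13.1, 7.1).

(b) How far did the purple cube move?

2.8

The purple cube moved from about (7.6, 5.7) to (9.2, 8.0), a distance of √(1.6² + 2.3²) ≈ 2.8.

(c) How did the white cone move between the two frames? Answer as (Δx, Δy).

(3.0, -0.4)

From the two frames, the white cone sits at roughly (1.1, 5.4) before and (4.1, 5.0) after.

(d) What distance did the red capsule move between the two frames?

2.1

The red capsule was near (10.0, 6.1) before and (11.6, 7.5) after, so it travelled √(1.6² + 1.4²) ≈ 2.1 units.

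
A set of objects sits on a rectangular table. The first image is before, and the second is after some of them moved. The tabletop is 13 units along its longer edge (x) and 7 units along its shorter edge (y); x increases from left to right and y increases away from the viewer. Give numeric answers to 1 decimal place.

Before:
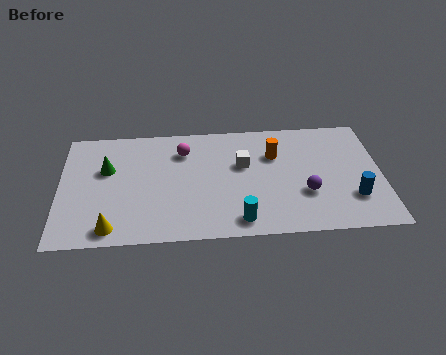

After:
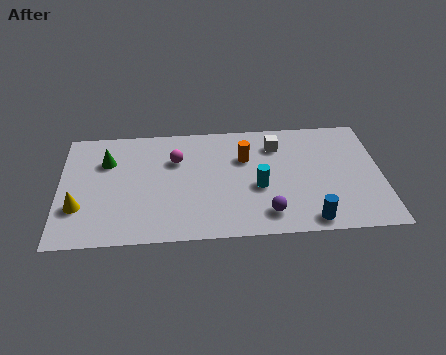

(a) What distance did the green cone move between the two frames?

0.5

The green cone moved from about (1.9, 4.4) to (1.9, 4.9), a distance of √(0.0² + 0.5²) ≈ 0.5.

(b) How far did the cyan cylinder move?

2.1

The cyan cylinder moved from about (7.2, 1.0) to (8.0, 2.9), a distance of √(0.8² + 1.9²) ≈ 2.1.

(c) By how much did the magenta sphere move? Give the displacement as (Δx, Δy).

(-0.3, -0.5)

From the two frames, the magenta sphere sits at roughly (5.0, 5.3) before and (4.7, 4.8) after.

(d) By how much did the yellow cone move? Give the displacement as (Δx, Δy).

(-1.3, 1.3)

The yellow cone was at about (2.1, 0.9) and moved to about (0.8, 2.2).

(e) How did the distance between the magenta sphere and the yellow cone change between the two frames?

-0.6

The distance was about 5.3 in the first image and 4.7 in the second, so they moved 0.6 units closer together.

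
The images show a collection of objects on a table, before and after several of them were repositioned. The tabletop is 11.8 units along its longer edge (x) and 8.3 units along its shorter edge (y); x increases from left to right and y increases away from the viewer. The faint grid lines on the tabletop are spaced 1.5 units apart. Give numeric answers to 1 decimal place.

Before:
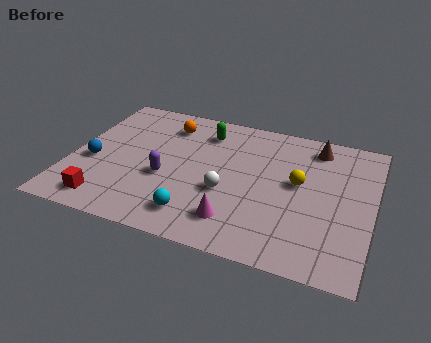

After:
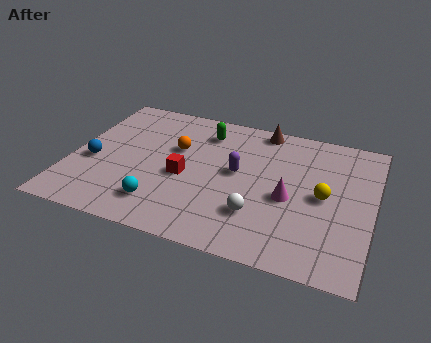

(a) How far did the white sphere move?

1.6

The white sphere was near (6.2, 3.2) before and (7.5, 2.3) after, so it travelled √(1.3² + 0.9²) ≈ 1.6 units.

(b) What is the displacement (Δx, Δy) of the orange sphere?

(0.5, -1.4)

The orange sphere started near (3.5, 6.6) and ended near (4.0, 5.2).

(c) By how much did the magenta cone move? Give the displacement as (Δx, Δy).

(1.9, 1.9)

The magenta cone started near (6.7, 1.7) and ended near (8.6, 3.6).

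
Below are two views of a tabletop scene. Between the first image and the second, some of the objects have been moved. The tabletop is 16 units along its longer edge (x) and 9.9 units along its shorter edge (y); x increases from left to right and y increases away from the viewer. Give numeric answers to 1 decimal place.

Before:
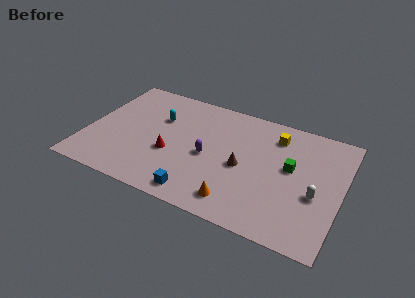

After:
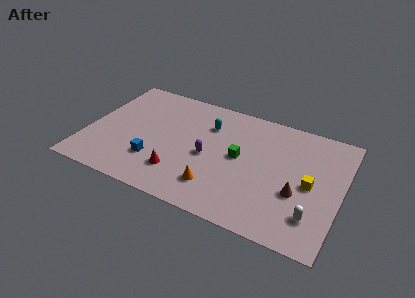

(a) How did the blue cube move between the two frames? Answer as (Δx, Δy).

(-3.0, 1.6)

The blue cube was at about (7.5, 1.2) and moved to about (4.5, 2.8).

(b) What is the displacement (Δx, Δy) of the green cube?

(-3.2, -0.4)

The green cube started near (12.8, 5.6) and ended near (9.6, 5.2).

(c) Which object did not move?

the purple capsule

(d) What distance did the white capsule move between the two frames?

1.7

The white capsule was near (14.5, 4.0) before and (14.5, 2.3) after, so it travelled √(0.0² + 1.7²) ≈ 1.7 units.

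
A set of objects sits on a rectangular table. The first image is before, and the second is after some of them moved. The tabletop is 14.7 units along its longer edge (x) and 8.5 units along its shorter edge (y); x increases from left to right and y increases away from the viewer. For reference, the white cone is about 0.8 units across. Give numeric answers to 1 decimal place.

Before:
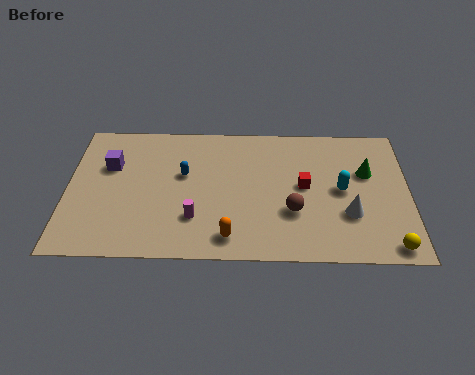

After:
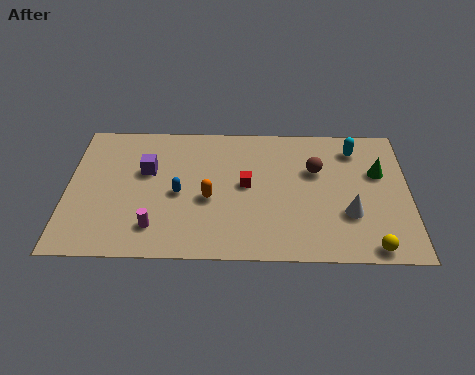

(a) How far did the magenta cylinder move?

1.8

The magenta cylinder moved from about (5.5, 2.4) to (3.8, 1.8), a distance of √(1.7² + 0.6²) ≈ 1.8.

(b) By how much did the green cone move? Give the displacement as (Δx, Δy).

(0.5, 0.0)

The green cone started near (12.9, 5.4) and ended near (13.4, 5.4).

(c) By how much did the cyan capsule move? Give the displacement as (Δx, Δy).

(0.6, 2.6)

The cyan capsule started near (11.8, 4.3) and ended near (12.4, 6.9).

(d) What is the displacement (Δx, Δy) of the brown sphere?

(1.0, 2.6)

From the two frames, the brown sphere sits at roughly (9.7, 2.9) before and (10.7, 5.5) after.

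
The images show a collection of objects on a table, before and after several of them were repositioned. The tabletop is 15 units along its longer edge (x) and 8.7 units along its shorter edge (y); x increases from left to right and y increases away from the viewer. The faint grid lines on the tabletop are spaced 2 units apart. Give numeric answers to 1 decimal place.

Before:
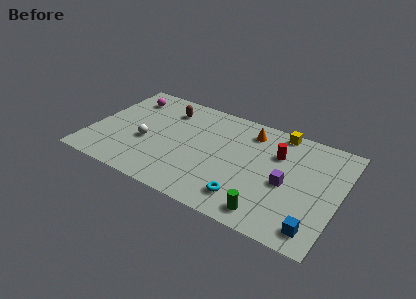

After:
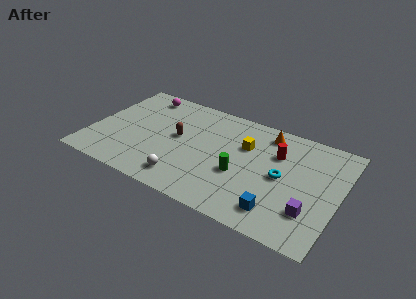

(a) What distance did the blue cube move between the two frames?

2.2

The blue cube moved from about (13.9, 1.3) to (11.7, 1.6), a distance of √(2.2² + 0.3²) ≈ 2.2.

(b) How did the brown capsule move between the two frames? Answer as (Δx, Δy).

(1.0, -2.1)

The brown capsule was at about (4.2, 6.8) and moved to about (5.2, 4.7).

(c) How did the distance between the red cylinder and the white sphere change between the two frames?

-1.4

They were about 8.1 units apart before and 6.7 after — 1.4 units closer together.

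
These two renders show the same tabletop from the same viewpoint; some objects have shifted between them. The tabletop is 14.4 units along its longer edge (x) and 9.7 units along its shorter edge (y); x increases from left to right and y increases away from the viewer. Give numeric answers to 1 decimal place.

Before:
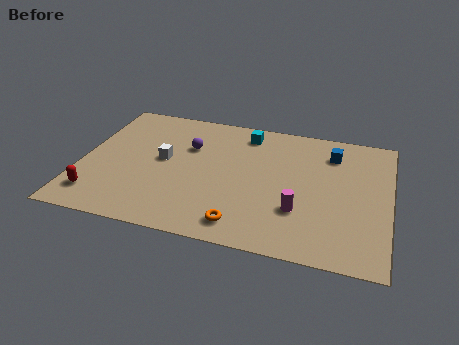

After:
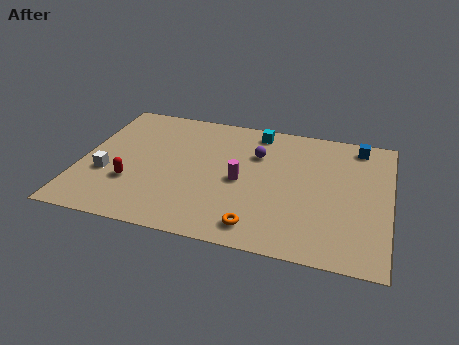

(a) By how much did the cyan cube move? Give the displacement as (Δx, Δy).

(0.5, 0.3)

The cyan cube started near (7.5, 8.2) and ended near (8.0, 8.5).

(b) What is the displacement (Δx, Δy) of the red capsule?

(1.5, 1.3)

The red capsule started near (1.0, 1.8) and ended near (2.5, 3.1).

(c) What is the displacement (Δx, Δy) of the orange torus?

(0.7, 0.0)

The orange torus was at about (7.8, 1.4) and moved to about (8.5, 1.4).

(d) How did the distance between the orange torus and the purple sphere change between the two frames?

-0.6

Before: roughly 5.9 units apart; after: 5.3. That's 0.6 units closer together.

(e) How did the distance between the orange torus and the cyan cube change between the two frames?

+0.3

The distance was about 6.8 in the first image and 7.1 in the second, so they moved 0.3 units further apart.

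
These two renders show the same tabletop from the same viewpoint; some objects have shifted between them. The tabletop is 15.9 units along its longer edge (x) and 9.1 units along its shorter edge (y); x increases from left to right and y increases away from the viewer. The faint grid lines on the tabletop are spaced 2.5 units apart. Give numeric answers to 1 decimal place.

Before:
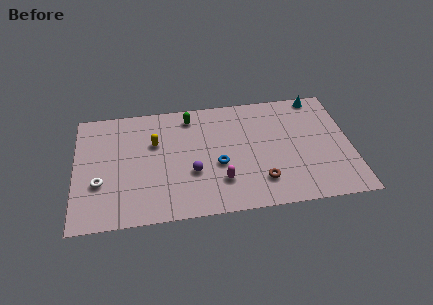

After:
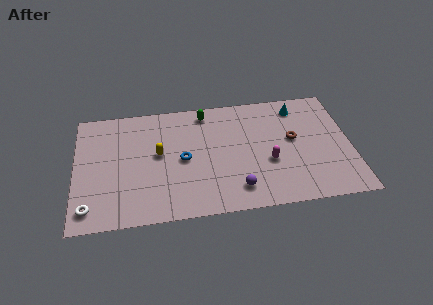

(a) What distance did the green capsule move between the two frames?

0.9

The green capsule moved from about (6.7, 7.7) to (7.6, 7.9), a distance of √(0.9² + 0.2²) ≈ 0.9.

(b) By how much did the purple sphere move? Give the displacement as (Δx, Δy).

(2.5, -1.6)

From the two frames, the purple sphere sits at roughly (6.7, 3.3) before and (9.2, 1.7) after.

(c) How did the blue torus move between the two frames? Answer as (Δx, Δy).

(-2.0, 0.7)

From the two frames, the blue torus sits at roughly (8.2, 3.7) before and (6.2, 4.4) after.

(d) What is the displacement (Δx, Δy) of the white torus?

(-0.6, -1.8)

The white torus started near (1.4, 3.2) and ended near (0.8, 1.4).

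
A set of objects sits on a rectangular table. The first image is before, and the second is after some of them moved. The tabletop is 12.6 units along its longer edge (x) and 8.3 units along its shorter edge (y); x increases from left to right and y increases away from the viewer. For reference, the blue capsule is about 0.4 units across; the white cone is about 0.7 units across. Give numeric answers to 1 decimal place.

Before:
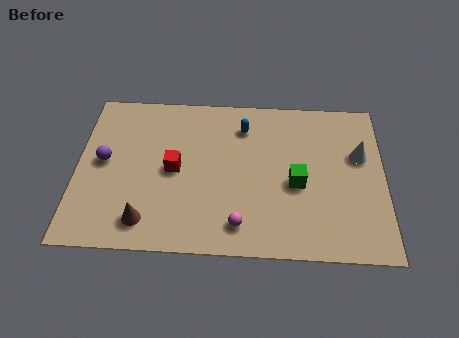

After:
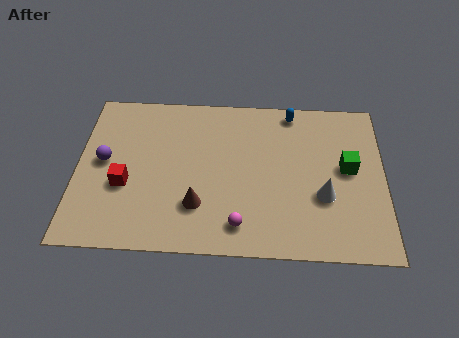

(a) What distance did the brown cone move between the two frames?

2.3

From (2.9, 1.4) to (5.0, 2.3), the brown cone covered √(2.1² + 0.9²) ≈ 2.3 units.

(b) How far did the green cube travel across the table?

2.3

The green cube moved from about (9.0, 3.6) to (11.1, 4.5), a distance of √(2.1² + 0.9²) ≈ 2.3.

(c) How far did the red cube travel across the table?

2.2

The red cube was near (4.0, 4.1) before and (2.0, 3.2) after, so it travelled √(2.0² + 0.9²) ≈ 2.2 units.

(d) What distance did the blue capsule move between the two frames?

2.2

The blue capsule was near (6.8, 6.5) before and (8.8, 7.4) after, so it travelled √(2.0² + 0.9²) ≈ 2.2 units.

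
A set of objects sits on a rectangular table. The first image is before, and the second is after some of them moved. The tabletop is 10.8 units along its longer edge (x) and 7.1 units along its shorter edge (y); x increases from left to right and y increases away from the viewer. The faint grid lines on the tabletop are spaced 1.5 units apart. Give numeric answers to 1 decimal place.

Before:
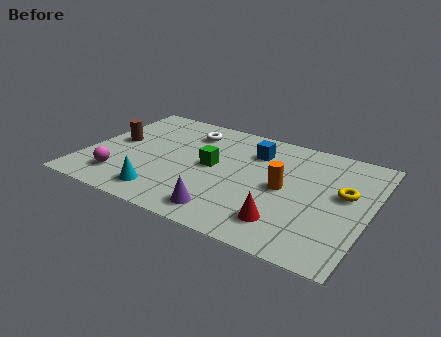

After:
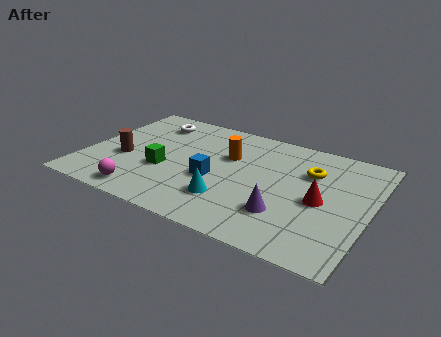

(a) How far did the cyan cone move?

2.5

From (3.3, 1.2) to (5.7, 1.9), the cyan cone covered √(2.4² + 0.7²) ≈ 2.5 units.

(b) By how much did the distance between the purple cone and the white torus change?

+1.8

The distance was about 5.0 in the first image and 6.8 in the second, so they moved 1.8 units further apart.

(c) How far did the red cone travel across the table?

2.1

The red cone was near (7.9, 1.5) before and (9.0, 3.3) after, so it travelled √(1.1² + 1.8²) ≈ 2.1 units.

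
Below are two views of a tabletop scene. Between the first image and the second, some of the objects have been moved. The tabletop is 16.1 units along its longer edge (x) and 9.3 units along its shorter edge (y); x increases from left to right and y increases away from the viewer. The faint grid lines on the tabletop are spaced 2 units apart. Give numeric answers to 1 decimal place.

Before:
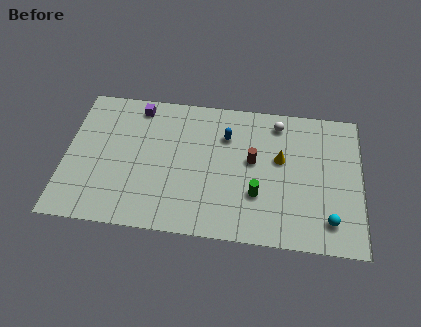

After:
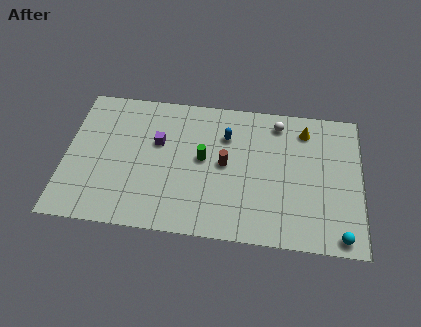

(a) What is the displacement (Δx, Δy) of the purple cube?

(1.2, -2.3)

From the two frames, the purple cube sits at roughly (3.8, 8.1) before and (5.0, 5.8) after.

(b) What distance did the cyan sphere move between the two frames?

1.1

The cyan sphere moved from about (14.4, 1.8) to (15.0, 0.9), a distance of √(0.6² + 0.9²) ≈ 1.1.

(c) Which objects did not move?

the white sphere and the blue capsule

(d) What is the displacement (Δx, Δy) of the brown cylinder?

(-1.5, -0.4)

From the two frames, the brown cylinder sits at roughly (10.2, 5.2) before and (8.7, 4.8) after.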